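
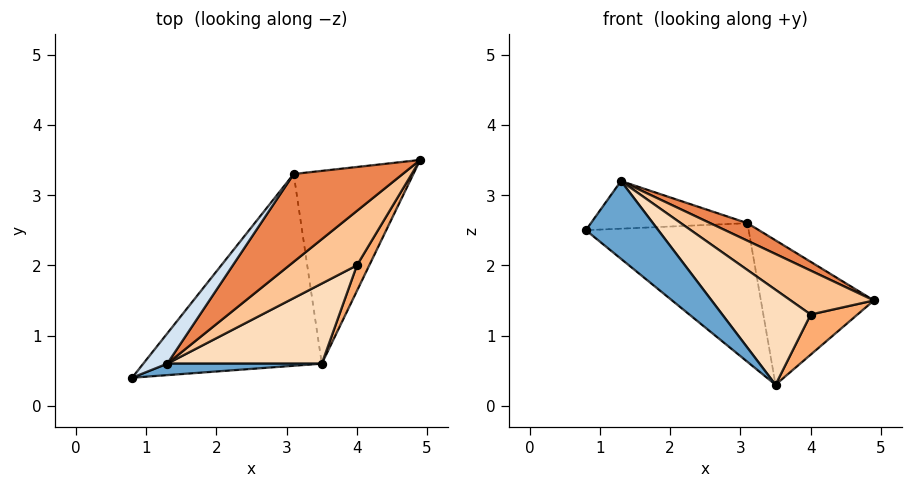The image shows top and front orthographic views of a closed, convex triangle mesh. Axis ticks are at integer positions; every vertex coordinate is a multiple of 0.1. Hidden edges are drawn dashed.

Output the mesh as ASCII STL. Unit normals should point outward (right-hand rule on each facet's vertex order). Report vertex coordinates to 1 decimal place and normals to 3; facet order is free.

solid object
 facet normal 0.188 -0.972 0.143
  outer loop
   vertex 1.3 0.6 3.2
   vertex 0.8 0.4 2.5
   vertex 3.5 0.6 0.3
  endloop
 endfacet
 facet normal -0.575 0.479 -0.663
  outer loop
   vertex 3.1 3.3 2.6
   vertex 3.5 0.6 0.3
   vertex 0.8 0.4 2.5
  endloop
 endfacet
 facet normal -0.486 0.524 -0.700
  outer loop
   vertex 3.1 3.3 2.6
   vertex 4.9 3.5 1.5
   vertex 3.5 0.6 0.3
  endloop
 endfacet
 facet normal -0.736 0.571 0.363
  outer loop
   vertex 3.1 3.3 2.6
   vertex 0.8 0.4 2.5
   vertex 1.3 0.6 3.2
  endloop
 endfacet
 facet normal 0.528 -0.167 0.833
  outer loop
   vertex 3.1 3.3 2.6
   vertex 1.3 0.6 3.2
   vertex 4.9 3.5 1.5
  endloop
 endfacet
 facet normal 0.789 -0.518 0.330
  outer loop
   vertex 4.0 2.0 1.3
   vertex 3.5 0.6 0.3
   vertex 4.9 3.5 1.5
  endloop
 endfacet
 facet normal 0.658 -0.473 0.586
  outer loop
   vertex 4.0 2.0 1.3
   vertex 4.9 3.5 1.5
   vertex 1.3 0.6 3.2
  endloop
 endfacet
 facet normal 0.648 -0.582 0.491
  outer loop
   vertex 4.0 2.0 1.3
   vertex 1.3 0.6 3.2
   vertex 3.5 0.6 0.3
  endloop
 endfacet
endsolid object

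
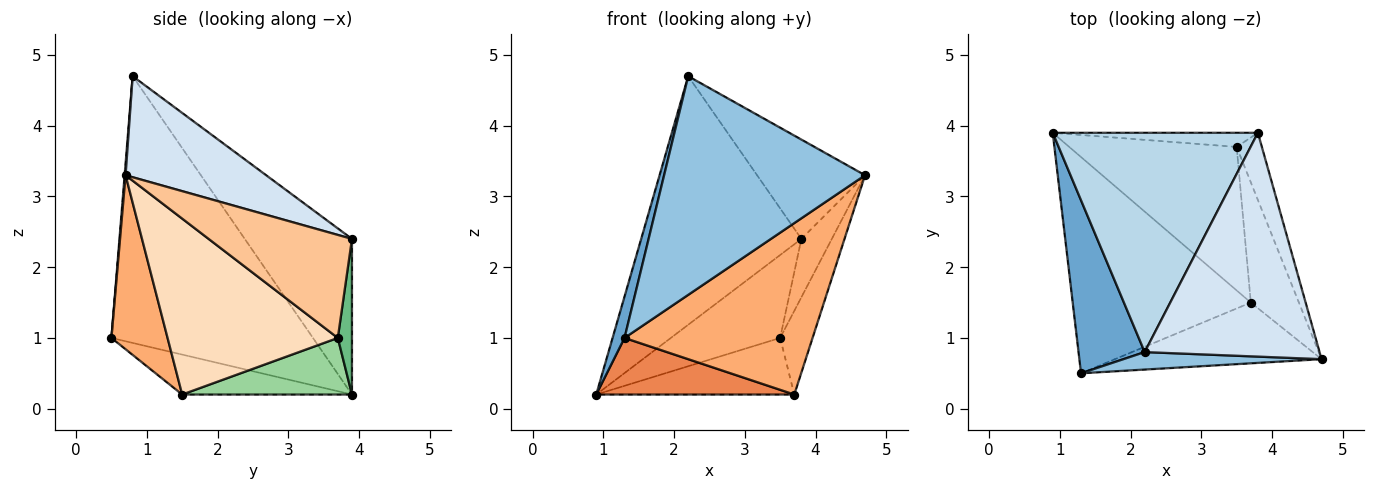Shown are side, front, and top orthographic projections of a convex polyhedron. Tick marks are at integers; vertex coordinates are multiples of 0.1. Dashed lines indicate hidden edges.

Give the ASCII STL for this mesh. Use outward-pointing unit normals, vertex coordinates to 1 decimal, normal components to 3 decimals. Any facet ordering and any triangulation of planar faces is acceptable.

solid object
 facet normal -0.969 -0.057 0.240
  outer loop
   vertex 2.2 0.8 4.7
   vertex 0.9 3.9 0.2
   vertex 1.3 0.5 1.0
  endloop
 endfacet
 facet normal 0.005 -0.997 0.080
  outer loop
   vertex 2.2 0.8 4.7
   vertex 1.3 0.5 1.0
   vertex 4.7 0.7 3.3
  endloop
 endfacet
 facet normal -0.449 0.670 0.591
  outer loop
   vertex 3.8 3.9 2.4
   vertex 0.9 3.9 0.2
   vertex 2.2 0.8 4.7
  endloop
 endfacet
 facet normal 0.467 0.359 0.808
  outer loop
   vertex 3.8 3.9 2.4
   vertex 2.2 0.8 4.7
   vertex 4.7 0.7 3.3
  endloop
 endfacet
 facet normal -0.212 -0.247 -0.945
  outer loop
   vertex 3.7 1.5 0.2
   vertex 1.3 0.5 1.0
   vertex 0.9 3.9 0.2
  endloop
 endfacet
 facet normal 0.271 -0.907 -0.322
  outer loop
   vertex 3.7 1.5 0.2
   vertex 4.7 0.7 3.3
   vertex 1.3 0.5 1.0
  endloop
 endfacet
 facet normal 0.951 0.202 -0.233
  outer loop
   vertex 3.5 3.7 1.0
   vertex 3.8 3.9 2.4
   vertex 4.7 0.7 3.3
  endloop
 endfacet
 facet normal 0.949 0.181 -0.259
  outer loop
   vertex 3.5 3.7 1.0
   vertex 4.7 0.7 3.3
   vertex 3.7 1.5 0.2
  endloop
 endfacet
 facet normal 0.127 0.978 -0.167
  outer loop
   vertex 3.5 3.7 1.0
   vertex 0.9 3.9 0.2
   vertex 3.8 3.9 2.4
  endloop
 endfacet
 facet normal 0.300 0.350 -0.887
  outer loop
   vertex 3.5 3.7 1.0
   vertex 3.7 1.5 0.2
   vertex 0.9 3.9 0.2
  endloop
 endfacet
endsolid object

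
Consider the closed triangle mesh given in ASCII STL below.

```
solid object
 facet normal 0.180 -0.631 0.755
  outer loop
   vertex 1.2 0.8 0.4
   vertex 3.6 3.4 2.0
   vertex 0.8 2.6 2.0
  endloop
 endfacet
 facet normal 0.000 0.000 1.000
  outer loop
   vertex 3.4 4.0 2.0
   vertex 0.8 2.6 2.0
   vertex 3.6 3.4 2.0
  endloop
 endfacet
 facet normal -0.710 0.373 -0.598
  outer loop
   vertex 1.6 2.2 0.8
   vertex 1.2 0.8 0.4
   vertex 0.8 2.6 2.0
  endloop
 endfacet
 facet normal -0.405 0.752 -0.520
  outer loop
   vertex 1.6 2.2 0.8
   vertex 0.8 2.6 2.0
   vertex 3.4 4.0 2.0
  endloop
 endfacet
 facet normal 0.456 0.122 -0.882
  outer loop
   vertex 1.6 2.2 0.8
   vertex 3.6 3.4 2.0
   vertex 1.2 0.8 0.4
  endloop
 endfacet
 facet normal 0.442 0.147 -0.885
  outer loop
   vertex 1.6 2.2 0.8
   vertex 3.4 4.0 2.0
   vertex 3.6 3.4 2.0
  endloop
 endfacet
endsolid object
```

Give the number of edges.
9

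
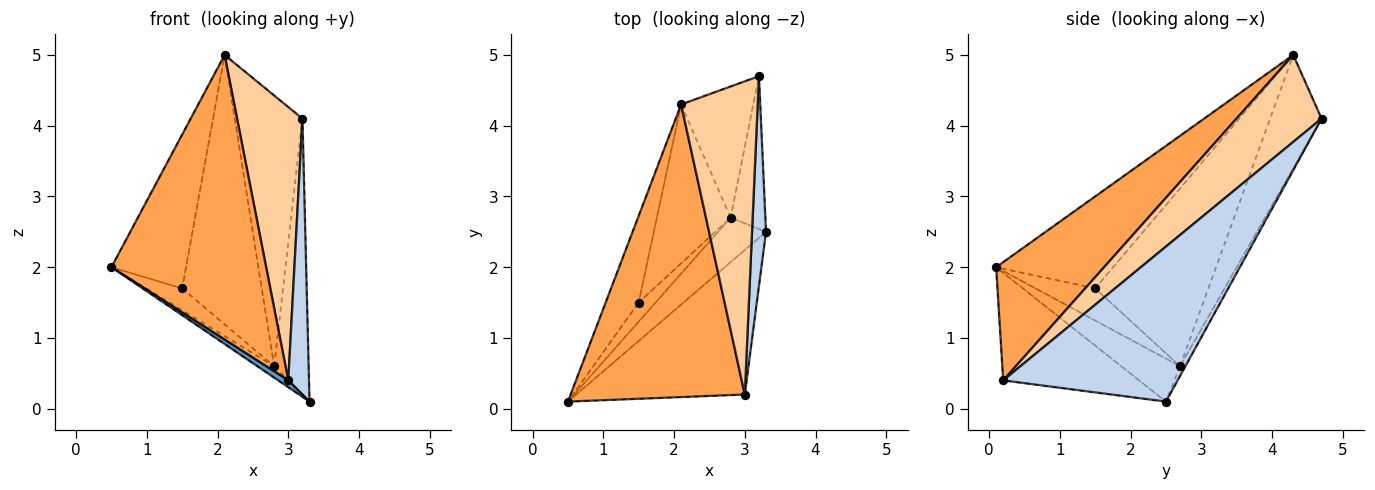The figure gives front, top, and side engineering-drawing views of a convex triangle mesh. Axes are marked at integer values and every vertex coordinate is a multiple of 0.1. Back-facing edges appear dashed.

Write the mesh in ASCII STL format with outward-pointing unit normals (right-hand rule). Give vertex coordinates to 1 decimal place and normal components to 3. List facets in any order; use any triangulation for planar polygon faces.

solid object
 facet normal -0.537 -0.040 -0.842
  outer loop
   vertex 3.0 0.2 0.4
   vertex 0.5 0.1 2.0
   vertex 3.3 2.5 0.1
  endloop
 endfacet
 facet normal 0.989 -0.117 0.089
  outer loop
   vertex 3.0 0.2 0.4
   vertex 3.3 2.5 0.1
   vertex 3.2 4.7 4.1
  endloop
 endfacet
 facet normal 0.438 -0.627 0.644
  outer loop
   vertex 3.0 0.2 0.4
   vertex 2.1 4.3 5.0
   vertex 0.5 0.1 2.0
  endloop
 endfacet
 facet normal 0.650 -0.500 0.573
  outer loop
   vertex 3.0 0.2 0.4
   vertex 3.2 4.7 4.1
   vertex 2.1 4.3 5.0
  endloop
 endfacet
 facet normal -0.656 0.187 -0.731
  outer loop
   vertex 2.8 2.7 0.6
   vertex 3.3 2.5 0.1
   vertex 0.5 0.1 2.0
  endloop
 endfacet
 facet normal -0.133 0.867 -0.480
  outer loop
   vertex 2.8 2.7 0.6
   vertex 3.2 4.7 4.1
   vertex 3.3 2.5 0.1
  endloop
 endfacet
 facet normal -0.565 0.743 -0.360
  outer loop
   vertex 2.8 2.7 0.6
   vertex 2.1 4.3 5.0
   vertex 3.2 4.7 4.1
  endloop
 endfacet
 facet normal -0.807 0.514 -0.290
  outer loop
   vertex 1.5 1.5 1.7
   vertex 0.5 0.1 2.0
   vertex 2.1 4.3 5.0
  endloop
 endfacet
 facet normal -0.781 0.470 -0.411
  outer loop
   vertex 1.5 1.5 1.7
   vertex 2.8 2.7 0.6
   vertex 0.5 0.1 2.0
  endloop
 endfacet
 facet normal -0.775 0.545 -0.321
  outer loop
   vertex 1.5 1.5 1.7
   vertex 2.1 4.3 5.0
   vertex 2.8 2.7 0.6
  endloop
 endfacet
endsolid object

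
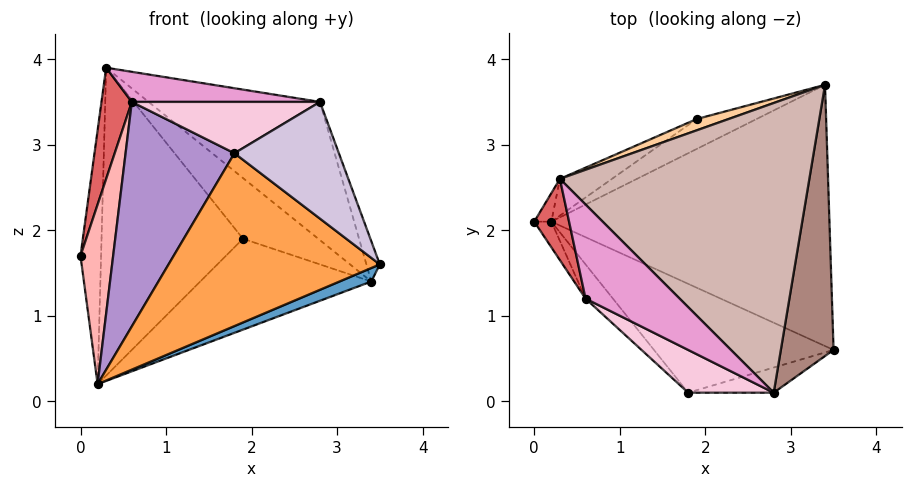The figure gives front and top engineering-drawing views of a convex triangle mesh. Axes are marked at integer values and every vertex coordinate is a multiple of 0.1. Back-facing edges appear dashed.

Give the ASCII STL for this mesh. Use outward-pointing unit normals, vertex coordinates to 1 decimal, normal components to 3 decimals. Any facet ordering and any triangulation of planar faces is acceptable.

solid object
 facet normal 0.372 -0.048 -0.927
  outer loop
   vertex 0.2 2.1 0.2
   vertex 3.4 3.7 1.4
   vertex 3.5 0.6 1.6
  endloop
 endfacet
 facet normal -0.642 0.762 -0.086
  outer loop
   vertex 0.2 2.1 0.2
   vertex 0.0 2.1 1.7
   vertex 0.3 2.6 3.9
  endloop
 endfacet
 facet normal -0.157 -0.836 -0.526
  outer loop
   vertex 1.8 0.1 2.9
   vertex 0.2 2.1 0.2
   vertex 3.5 0.6 1.6
  endloop
 endfacet
 facet normal -0.197 0.964 0.180
  outer loop
   vertex 1.9 3.3 1.9
   vertex 0.3 2.6 3.9
   vertex 3.4 3.7 1.4
  endloop
 endfacet
 facet normal -0.337 0.894 -0.295
  outer loop
   vertex 1.9 3.3 1.9
   vertex 3.4 3.7 1.4
   vertex 0.2 2.1 0.2
  endloop
 endfacet
 facet normal -0.503 0.858 -0.102
  outer loop
   vertex 1.9 3.3 1.9
   vertex 0.2 2.1 0.2
   vertex 0.3 2.6 3.9
  endloop
 endfacet
 facet normal -0.948 -0.257 0.188
  outer loop
   vertex 0.6 1.2 3.5
   vertex 0.3 2.6 3.9
   vertex 0.0 2.1 1.7
  endloop
 endfacet
 facet normal -0.728 -0.679 -0.097
  outer loop
   vertex 0.6 1.2 3.5
   vertex 0.0 2.1 1.7
   vertex 0.2 2.1 0.2
  endloop
 endfacet
 facet normal -0.700 -0.706 -0.108
  outer loop
   vertex 0.6 1.2 3.5
   vertex 0.2 2.1 0.2
   vertex 1.8 0.1 2.9
  endloop
 endfacet
 facet normal 0.125 -0.970 -0.209
  outer loop
   vertex 2.8 0.1 3.5
   vertex 1.8 0.1 2.9
   vertex 3.5 0.6 1.6
  endloop
 endfacet
 facet normal 0.932 0.053 0.358
  outer loop
   vertex 2.8 0.1 3.5
   vertex 3.5 0.6 1.6
   vertex 3.4 3.7 1.4
  endloop
 endfacet
 facet normal 0.498 0.373 0.782
  outer loop
   vertex 2.8 0.1 3.5
   vertex 3.4 3.7 1.4
   vertex 0.3 2.6 3.9
  endloop
 endfacet
 facet normal -0.151 -0.301 0.942
  outer loop
   vertex 2.8 0.1 3.5
   vertex 0.3 2.6 3.9
   vertex 0.6 1.2 3.5
  endloop
 endfacet
 facet normal -0.359 -0.717 0.598
  outer loop
   vertex 2.8 0.1 3.5
   vertex 0.6 1.2 3.5
   vertex 1.8 0.1 2.9
  endloop
 endfacet
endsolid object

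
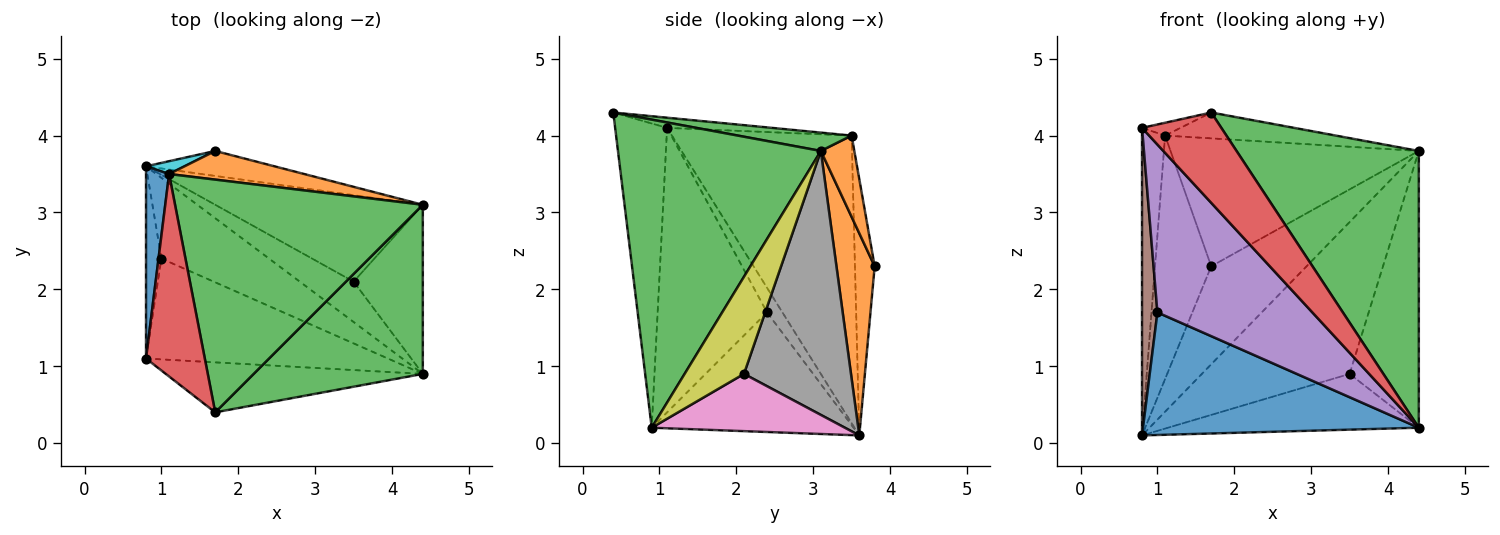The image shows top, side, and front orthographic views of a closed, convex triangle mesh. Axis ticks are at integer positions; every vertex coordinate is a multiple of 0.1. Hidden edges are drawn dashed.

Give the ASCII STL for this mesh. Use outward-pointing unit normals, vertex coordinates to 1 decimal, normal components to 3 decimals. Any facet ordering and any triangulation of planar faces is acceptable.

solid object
 facet normal -0.521 -0.713 -0.469
  outer loop
   vertex 1.0 2.4 1.7
   vertex 0.8 3.6 0.1
   vertex 4.4 0.9 0.2
  endloop
 endfacet
 facet normal 0.362 0.903 -0.230
  outer loop
   vertex 4.4 3.1 3.8
   vertex 0.8 3.6 0.1
   vertex 1.7 3.8 2.3
  endloop
 endfacet
 facet normal 0.689 -0.619 0.378
  outer loop
   vertex 4.4 3.1 3.8
   vertex 1.7 0.4 4.3
   vertex 4.4 0.9 0.2
  endloop
 endfacet
 facet normal -0.497 -0.759 -0.420
  outer loop
   vertex 0.8 1.1 4.1
   vertex 4.4 0.9 0.2
   vertex 1.7 0.4 4.3
  endloop
 endfacet
 facet normal -0.518 -0.733 -0.440
  outer loop
   vertex 0.8 1.1 4.1
   vertex 1.0 2.4 1.7
   vertex 4.4 0.9 0.2
  endloop
 endfacet
 facet normal -0.647 -0.647 -0.404
  outer loop
   vertex 0.8 1.1 4.1
   vertex 0.8 3.6 0.1
   vertex 1.0 2.4 1.7
  endloop
 endfacet
 facet normal 0.529 0.687 -0.498
  outer loop
   vertex 3.5 2.1 0.9
   vertex 4.4 0.9 0.2
   vertex 0.8 3.6 0.1
  endloop
 endfacet
 facet normal 0.533 0.735 -0.419
  outer loop
   vertex 3.5 2.1 0.9
   vertex 0.8 3.6 0.1
   vertex 4.4 3.1 3.8
  endloop
 endfacet
 facet normal 0.591 0.688 -0.421
  outer loop
   vertex 3.5 2.1 0.9
   vertex 4.4 3.1 3.8
   vertex 4.4 0.9 0.2
  endloop
 endfacet
 facet normal -0.331 0.942 0.050
  outer loop
   vertex 1.1 3.5 4.0
   vertex 1.7 3.8 2.3
   vertex 0.8 3.6 0.1
  endloop
 endfacet
 facet normal -0.989 0.127 0.079
  outer loop
   vertex 1.1 3.5 4.0
   vertex 0.8 3.6 0.1
   vertex 0.8 1.1 4.1
  endloop
 endfacet
 facet normal 0.130 0.967 0.217
  outer loop
   vertex 1.1 3.5 4.0
   vertex 4.4 3.1 3.8
   vertex 1.7 3.8 2.3
  endloop
 endfacet
 facet normal 0.073 0.110 0.991
  outer loop
   vertex 1.1 3.5 4.0
   vertex 1.7 0.4 4.3
   vertex 4.4 3.1 3.8
  endloop
 endfacet
 facet normal -0.170 0.062 0.983
  outer loop
   vertex 1.1 3.5 4.0
   vertex 0.8 1.1 4.1
   vertex 1.7 0.4 4.3
  endloop
 endfacet
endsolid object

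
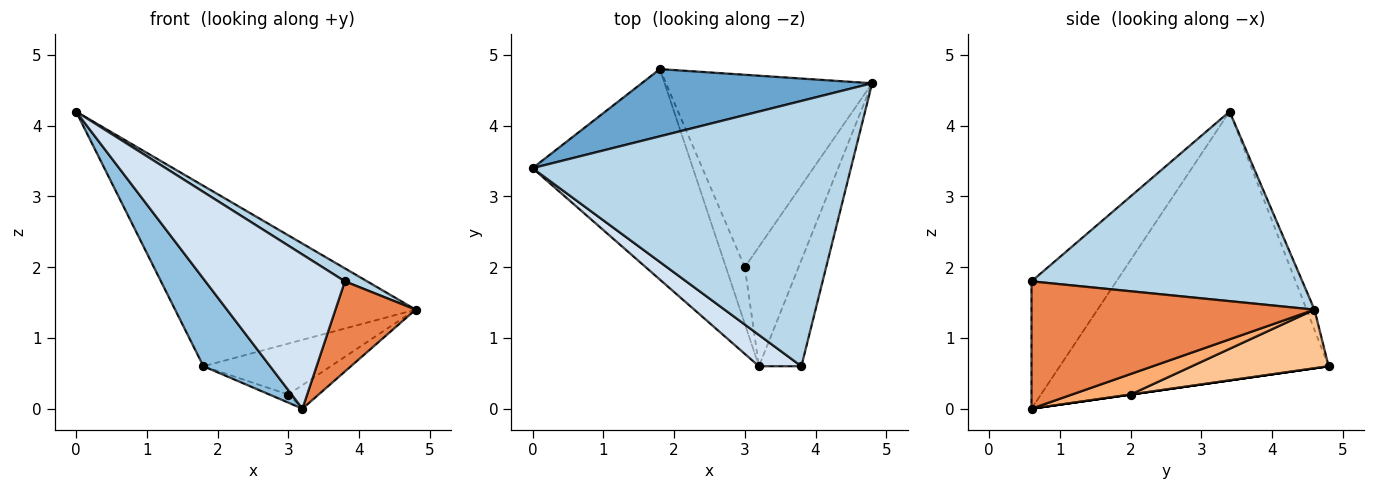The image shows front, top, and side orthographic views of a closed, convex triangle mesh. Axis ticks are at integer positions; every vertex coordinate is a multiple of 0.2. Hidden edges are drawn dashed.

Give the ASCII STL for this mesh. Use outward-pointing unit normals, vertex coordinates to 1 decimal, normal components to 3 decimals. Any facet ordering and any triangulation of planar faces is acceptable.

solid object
 facet normal -0.031 0.937 0.349
  outer loop
   vertex 1.8 4.8 0.6
   vertex 0.0 3.4 4.2
   vertex 4.8 4.6 1.4
  endloop
 endfacet
 facet normal -0.840 -0.208 -0.501
  outer loop
   vertex 1.8 4.8 0.6
   vertex 3.2 0.6 0.0
   vertex 0.0 3.4 4.2
  endloop
 endfacet
 facet normal 0.511 -0.042 0.858
  outer loop
   vertex 3.8 0.6 1.8
   vertex 4.8 4.6 1.4
   vertex 0.0 3.4 4.2
  endloop
 endfacet
 facet normal -0.512 -0.842 0.171
  outer loop
   vertex 3.8 0.6 1.8
   vertex 0.0 3.4 4.2
   vertex 3.2 0.6 0.0
  endloop
 endfacet
 facet normal 0.916 -0.260 -0.305
  outer loop
   vertex 3.8 0.6 1.8
   vertex 3.2 0.6 0.0
   vertex 4.8 4.6 1.4
  endloop
 endfacet
 facet normal 0.351 0.181 -0.919
  outer loop
   vertex 3.0 2.0 0.2
   vertex 4.8 4.6 1.4
   vertex 3.2 0.6 0.0
  endloop
 endfacet
 facet normal 0.265 0.247 -0.932
  outer loop
   vertex 3.0 2.0 0.2
   vertex 1.8 4.8 0.6
   vertex 4.8 4.6 1.4
  endloop
 endfacet
 facet normal 0.000 0.141 -0.990
  outer loop
   vertex 3.0 2.0 0.2
   vertex 3.2 0.6 0.0
   vertex 1.8 4.8 0.6
  endloop
 endfacet
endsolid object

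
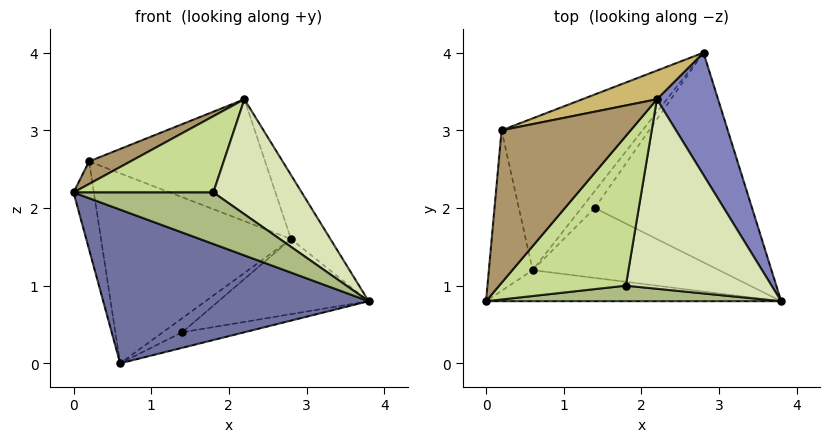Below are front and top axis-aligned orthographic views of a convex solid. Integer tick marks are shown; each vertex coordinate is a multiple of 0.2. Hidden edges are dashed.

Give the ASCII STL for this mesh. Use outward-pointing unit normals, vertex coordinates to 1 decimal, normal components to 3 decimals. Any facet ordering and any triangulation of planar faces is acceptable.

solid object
 facet normal -0.073 -0.978 -0.198
  outer loop
   vertex 0.6 1.2 0.0
   vertex 3.8 0.8 0.8
   vertex 0.0 0.8 2.2
  endloop
 endfacet
 facet normal 0.910 0.192 0.367
  outer loop
   vertex 2.2 3.4 3.4
   vertex 3.8 0.8 0.8
   vertex 2.8 4.0 1.6
  endloop
 endfacet
 facet normal 0.309 0.321 -0.895
  outer loop
   vertex 1.4 2.0 0.4
   vertex 2.8 4.0 1.6
   vertex 3.8 0.8 0.8
  endloop
 endfacet
 facet normal 0.262 0.209 -0.942
  outer loop
   vertex 1.4 2.0 0.4
   vertex 3.8 0.8 0.8
   vertex 0.6 1.2 0.0
  endloop
 endfacet
 facet normal -0.248 0.620 -0.744
  outer loop
   vertex 1.4 2.0 0.4
   vertex 0.6 1.2 0.0
   vertex 2.8 4.0 1.6
  endloop
 endfacet
 facet normal 0.106 -0.952 0.287
  outer loop
   vertex 1.8 1.0 2.2
   vertex 0.0 0.8 2.2
   vertex 3.8 0.8 0.8
  endloop
 endfacet
 facet normal 0.050 -0.453 0.890
  outer loop
   vertex 1.8 1.0 2.2
   vertex 2.2 3.4 3.4
   vertex 0.0 0.8 2.2
  endloop
 endfacet
 facet normal 0.480 -0.455 0.750
  outer loop
   vertex 1.8 1.0 2.2
   vertex 3.8 0.8 0.8
   vertex 2.2 3.4 3.4
  endloop
 endfacet
 facet normal -0.344 -0.138 0.929
  outer loop
   vertex 0.2 3.0 2.6
   vertex 0.0 0.8 2.2
   vertex 2.2 3.4 3.4
  endloop
 endfacet
 facet normal -0.275 0.936 0.220
  outer loop
   vertex 0.2 3.0 2.6
   vertex 2.2 3.4 3.4
   vertex 2.8 4.0 1.6
  endloop
 endfacet
 facet normal -0.962 0.131 -0.239
  outer loop
   vertex 0.2 3.0 2.6
   vertex 0.6 1.2 0.0
   vertex 0.0 0.8 2.2
  endloop
 endfacet
 facet normal -0.476 0.687 -0.549
  outer loop
   vertex 0.2 3.0 2.6
   vertex 2.8 4.0 1.6
   vertex 0.6 1.2 0.0
  endloop
 endfacet
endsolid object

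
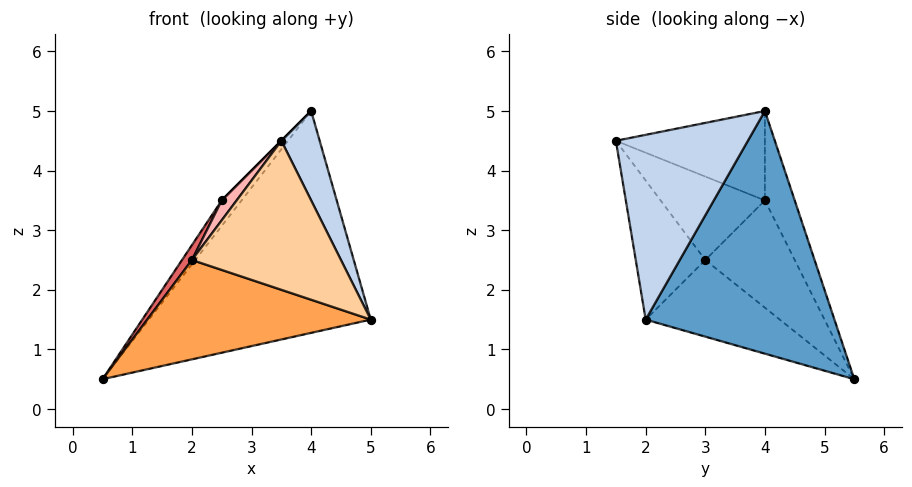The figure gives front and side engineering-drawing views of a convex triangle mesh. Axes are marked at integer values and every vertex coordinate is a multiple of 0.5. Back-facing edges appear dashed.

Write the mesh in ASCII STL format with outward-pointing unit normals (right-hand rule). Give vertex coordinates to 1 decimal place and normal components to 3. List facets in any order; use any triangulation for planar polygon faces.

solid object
 facet normal 0.629 0.739 -0.243
  outer loop
   vertex 4.0 4.0 5.0
   vertex 5.0 2.0 1.5
   vertex 0.5 5.5 0.5
  endloop
 endfacet
 facet normal 0.881 -0.256 0.398
  outer loop
   vertex 4.0 4.0 5.0
   vertex 3.5 1.5 4.5
   vertex 5.0 2.0 1.5
  endloop
 endfacet
 facet normal -0.424 -0.707 -0.566
  outer loop
   vertex 2.0 3.0 2.5
   vertex 0.5 5.5 0.5
   vertex 5.0 2.0 1.5
  endloop
 endfacet
 facet normal -0.398 -0.852 -0.341
  outer loop
   vertex 2.0 3.0 2.5
   vertex 5.0 2.0 1.5
   vertex 3.5 1.5 4.5
  endloop
 endfacet
 facet normal -0.640 0.426 0.640
  outer loop
   vertex 2.5 4.0 3.5
   vertex 4.0 4.0 5.0
   vertex 0.5 5.5 0.5
  endloop
 endfacet
 facet normal -0.707 0.000 0.707
  outer loop
   vertex 2.5 4.0 3.5
   vertex 3.5 1.5 4.5
   vertex 4.0 4.0 5.0
  endloop
 endfacet
 facet normal -0.849 -0.094 0.519
  outer loop
   vertex 2.5 4.0 3.5
   vertex 0.5 5.5 0.5
   vertex 2.0 3.0 2.5
  endloop
 endfacet
 facet normal -0.835 -0.119 0.537
  outer loop
   vertex 2.5 4.0 3.5
   vertex 2.0 3.0 2.5
   vertex 3.5 1.5 4.5
  endloop
 endfacet
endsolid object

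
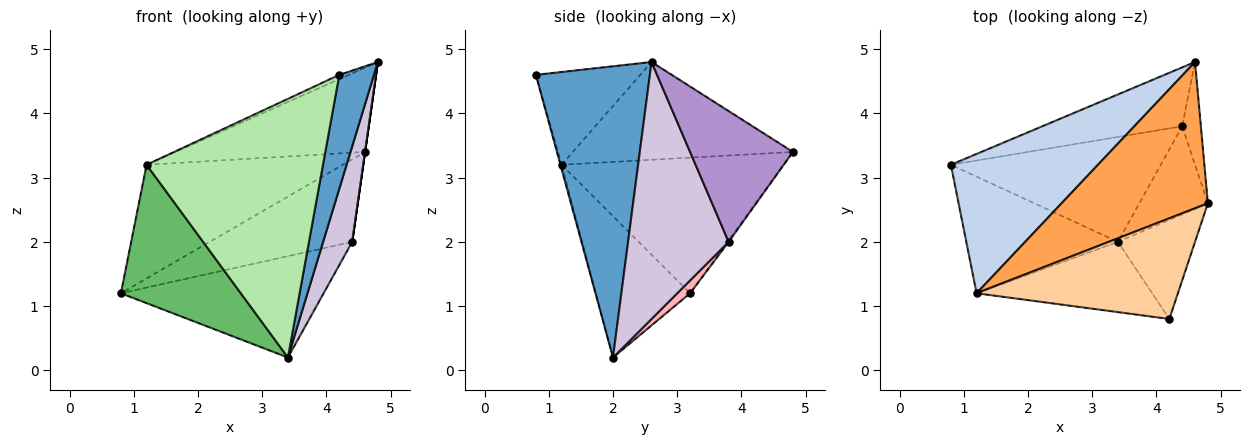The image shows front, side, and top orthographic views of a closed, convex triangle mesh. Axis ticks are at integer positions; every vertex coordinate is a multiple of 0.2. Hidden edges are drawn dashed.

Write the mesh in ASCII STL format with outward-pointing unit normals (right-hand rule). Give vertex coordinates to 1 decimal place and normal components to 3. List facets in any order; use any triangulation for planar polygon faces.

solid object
 facet normal 0.928 -0.282 -0.246
  outer loop
   vertex 4.2 0.8 4.6
   vertex 3.4 2.0 0.2
   vertex 4.8 2.6 4.8
  endloop
 endfacet
 facet normal -0.581 0.514 0.630
  outer loop
   vertex 1.2 1.2 3.2
   vertex 4.6 4.8 3.4
   vertex 0.8 3.2 1.2
  endloop
 endfacet
 facet normal -0.501 0.432 0.750
  outer loop
   vertex 1.2 1.2 3.2
   vertex 4.8 2.6 4.8
   vertex 4.6 4.8 3.4
  endloop
 endfacet
 facet normal -0.418 0.039 0.907
  outer loop
   vertex 1.2 1.2 3.2
   vertex 4.2 0.8 4.6
   vertex 4.8 2.6 4.8
  endloop
 endfacet
 facet normal -0.515 -0.655 -0.552
  outer loop
   vertex 1.2 1.2 3.2
   vertex 0.8 3.2 1.2
   vertex 3.4 2.0 0.2
  endloop
 endfacet
 facet normal -0.006 -0.965 -0.262
  outer loop
   vertex 1.2 1.2 3.2
   vertex 3.4 2.0 0.2
   vertex 4.2 0.8 4.6
  endloop
 endfacet
 facet normal -0.007 0.814 -0.581
  outer loop
   vertex 4.4 3.8 2.0
   vertex 0.8 3.2 1.2
   vertex 4.6 4.8 3.4
  endloop
 endfacet
 facet normal 0.044 0.694 -0.719
  outer loop
   vertex 4.4 3.8 2.0
   vertex 3.4 2.0 0.2
   vertex 0.8 3.2 1.2
  endloop
 endfacet
 facet normal 0.990 0.000 -0.141
  outer loop
   vertex 4.4 3.8 2.0
   vertex 4.6 4.8 3.4
   vertex 4.8 2.6 4.8
  endloop
 endfacet
 facet normal 0.931 -0.269 -0.248
  outer loop
   vertex 4.4 3.8 2.0
   vertex 4.8 2.6 4.8
   vertex 3.4 2.0 0.2
  endloop
 endfacet
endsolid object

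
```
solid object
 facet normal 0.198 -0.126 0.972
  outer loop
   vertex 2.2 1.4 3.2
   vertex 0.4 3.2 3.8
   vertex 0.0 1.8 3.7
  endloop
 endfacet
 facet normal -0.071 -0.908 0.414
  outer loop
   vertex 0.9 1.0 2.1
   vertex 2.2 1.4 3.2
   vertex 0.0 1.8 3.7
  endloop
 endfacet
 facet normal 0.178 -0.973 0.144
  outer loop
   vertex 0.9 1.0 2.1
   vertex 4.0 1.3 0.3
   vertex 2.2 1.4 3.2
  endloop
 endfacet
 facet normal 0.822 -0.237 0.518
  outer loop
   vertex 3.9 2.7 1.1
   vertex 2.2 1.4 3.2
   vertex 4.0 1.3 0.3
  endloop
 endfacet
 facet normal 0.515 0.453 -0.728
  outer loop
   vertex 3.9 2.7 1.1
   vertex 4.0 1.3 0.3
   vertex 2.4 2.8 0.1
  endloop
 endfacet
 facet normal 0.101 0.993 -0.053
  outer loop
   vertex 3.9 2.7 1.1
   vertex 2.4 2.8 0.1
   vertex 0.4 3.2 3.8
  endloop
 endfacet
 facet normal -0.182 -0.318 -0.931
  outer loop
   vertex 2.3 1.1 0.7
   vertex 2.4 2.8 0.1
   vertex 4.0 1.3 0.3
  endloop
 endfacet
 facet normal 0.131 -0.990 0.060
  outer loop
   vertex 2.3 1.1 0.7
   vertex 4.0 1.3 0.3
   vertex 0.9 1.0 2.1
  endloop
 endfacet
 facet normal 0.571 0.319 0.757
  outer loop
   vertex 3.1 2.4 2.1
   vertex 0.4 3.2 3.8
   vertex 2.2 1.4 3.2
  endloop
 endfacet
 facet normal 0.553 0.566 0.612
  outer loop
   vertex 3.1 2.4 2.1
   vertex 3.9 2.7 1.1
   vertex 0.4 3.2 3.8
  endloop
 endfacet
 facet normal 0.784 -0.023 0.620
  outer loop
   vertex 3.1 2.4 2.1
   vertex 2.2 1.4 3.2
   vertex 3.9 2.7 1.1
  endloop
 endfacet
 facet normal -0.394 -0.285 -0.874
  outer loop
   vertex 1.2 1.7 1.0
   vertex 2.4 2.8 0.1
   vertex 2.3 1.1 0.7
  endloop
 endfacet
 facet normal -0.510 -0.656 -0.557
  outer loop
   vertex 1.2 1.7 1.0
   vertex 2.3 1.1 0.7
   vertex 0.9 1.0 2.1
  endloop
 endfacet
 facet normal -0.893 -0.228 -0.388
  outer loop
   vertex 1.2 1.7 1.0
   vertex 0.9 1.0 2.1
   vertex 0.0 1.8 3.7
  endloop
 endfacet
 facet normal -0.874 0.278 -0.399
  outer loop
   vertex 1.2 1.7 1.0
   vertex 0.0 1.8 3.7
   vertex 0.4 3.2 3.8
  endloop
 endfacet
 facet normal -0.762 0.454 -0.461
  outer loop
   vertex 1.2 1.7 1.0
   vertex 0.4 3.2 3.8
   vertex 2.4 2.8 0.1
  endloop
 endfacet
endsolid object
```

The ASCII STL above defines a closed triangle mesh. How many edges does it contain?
24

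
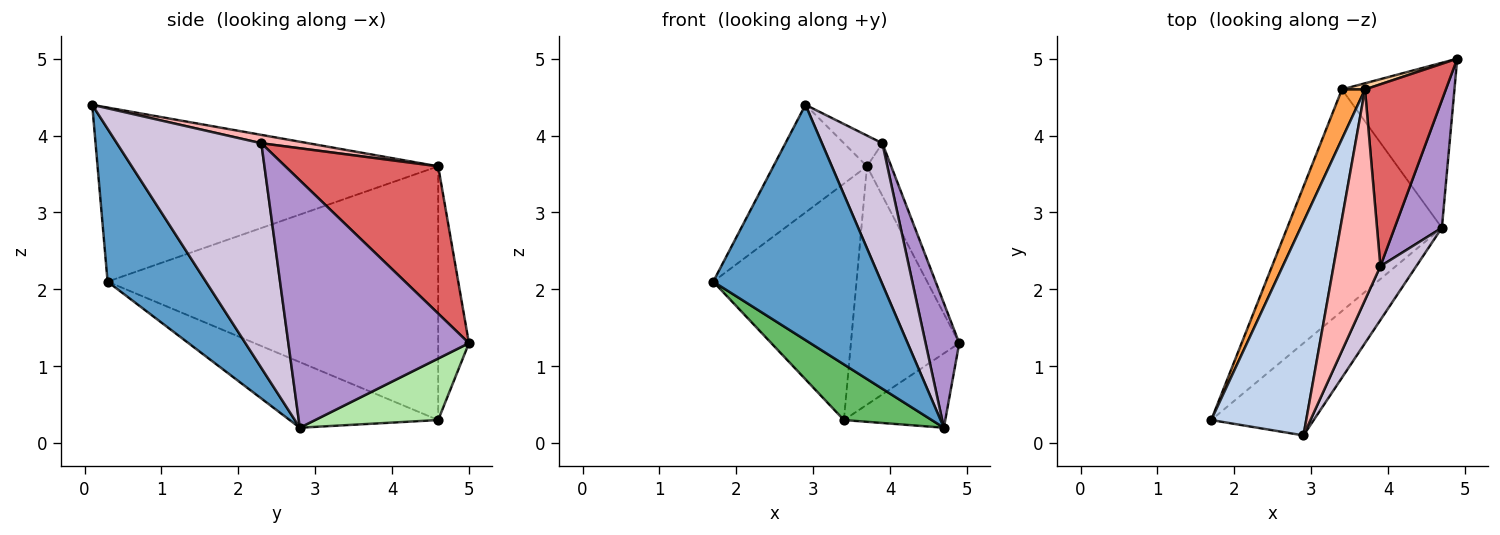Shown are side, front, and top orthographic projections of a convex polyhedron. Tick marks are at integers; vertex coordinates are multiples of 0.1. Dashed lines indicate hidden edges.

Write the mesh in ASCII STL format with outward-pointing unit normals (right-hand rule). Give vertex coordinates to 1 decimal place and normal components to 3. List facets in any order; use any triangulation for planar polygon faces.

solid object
 facet normal 0.478 -0.818 -0.321
  outer loop
   vertex 4.7 2.8 0.2
   vertex 2.9 0.1 4.4
   vertex 1.7 0.3 2.1
  endloop
 endfacet
 facet normal -0.853 0.234 0.466
  outer loop
   vertex 3.7 4.6 3.6
   vertex 1.7 0.3 2.1
   vertex 2.9 0.1 4.4
  endloop
 endfacet
 facet normal -0.914 0.396 0.083
  outer loop
   vertex 3.4 4.6 0.3
   vertex 1.7 0.3 2.1
   vertex 3.7 4.6 3.6
  endloop
 endfacet
 facet normal -0.273 0.962 0.025
  outer loop
   vertex 3.4 4.6 0.3
   vertex 3.7 4.6 3.6
   vertex 4.9 5.0 1.3
  endloop
 endfacet
 facet normal -0.381 -0.225 -0.897
  outer loop
   vertex 3.4 4.6 0.3
   vertex 4.7 2.8 0.2
   vertex 1.7 0.3 2.1
  endloop
 endfacet
 facet normal 0.446 0.367 -0.816
  outer loop
   vertex 3.4 4.6 0.3
   vertex 4.9 5.0 1.3
   vertex 4.7 2.8 0.2
  endloop
 endfacet
 facet normal 0.868 0.138 0.477
  outer loop
   vertex 3.9 2.3 3.9
   vertex 4.9 5.0 1.3
   vertex 3.7 4.6 3.6
  endloop
 endfacet
 facet normal 0.174 0.142 0.974
  outer loop
   vertex 3.9 2.3 3.9
   vertex 3.7 4.6 3.6
   vertex 2.9 0.1 4.4
  endloop
 endfacet
 facet normal 0.966 -0.180 0.185
  outer loop
   vertex 3.9 2.3 3.9
   vertex 4.7 2.8 0.2
   vertex 4.9 5.0 1.3
  endloop
 endfacet
 facet normal 0.913 -0.382 0.146
  outer loop
   vertex 3.9 2.3 3.9
   vertex 2.9 0.1 4.4
   vertex 4.7 2.8 0.2
  endloop
 endfacet
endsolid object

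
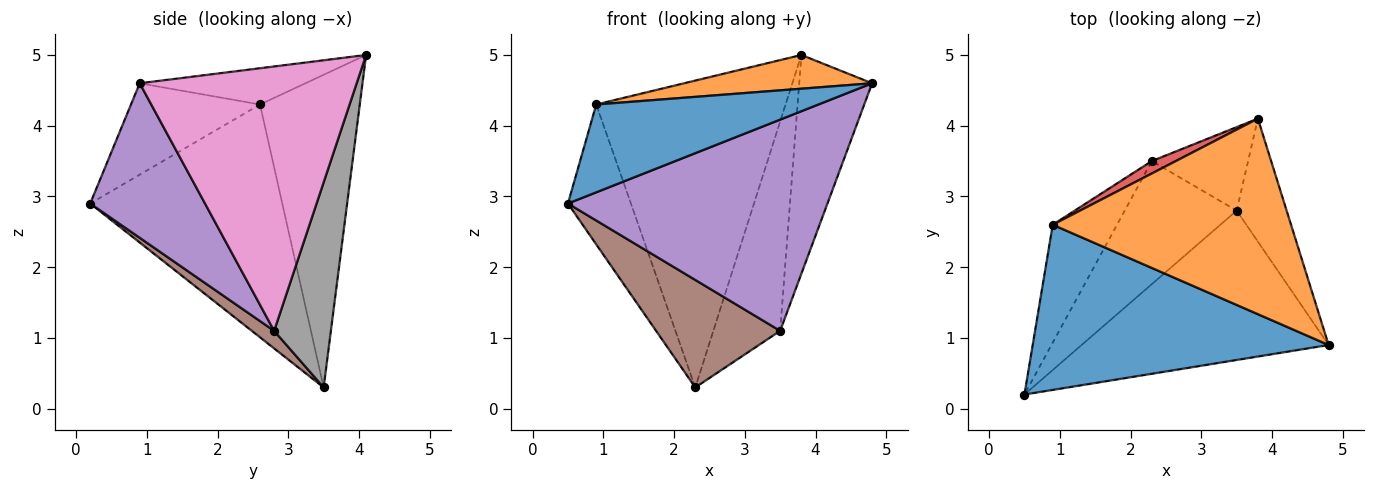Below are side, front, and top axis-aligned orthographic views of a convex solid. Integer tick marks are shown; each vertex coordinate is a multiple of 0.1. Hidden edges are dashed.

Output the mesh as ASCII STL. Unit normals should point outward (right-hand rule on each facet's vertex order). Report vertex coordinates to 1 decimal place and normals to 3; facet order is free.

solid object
 facet normal -0.263 -0.453 0.852
  outer loop
   vertex 0.9 2.6 4.3
   vertex 0.5 0.2 2.9
   vertex 4.8 0.9 4.6
  endloop
 endfacet
 facet normal -0.148 -0.168 0.975
  outer loop
   vertex 0.9 2.6 4.3
   vertex 4.8 0.9 4.6
   vertex 3.8 4.1 5.0
  endloop
 endfacet
 facet normal -0.919 0.301 -0.254
  outer loop
   vertex 0.9 2.6 4.3
   vertex 2.3 3.5 0.3
   vertex 0.5 0.2 2.9
  endloop
 endfacet
 facet normal -0.466 0.884 0.036
  outer loop
   vertex 0.9 2.6 4.3
   vertex 3.8 4.1 5.0
   vertex 2.3 3.5 0.3
  endloop
 endfacet
 facet normal 0.340 -0.768 -0.543
  outer loop
   vertex 3.5 2.8 1.1
   vertex 4.8 0.9 4.6
   vertex 0.5 0.2 2.9
  endloop
 endfacet
 facet normal 0.117 -0.653 -0.748
  outer loop
   vertex 3.5 2.8 1.1
   vertex 0.5 0.2 2.9
   vertex 2.3 3.5 0.3
  endloop
 endfacet
 facet normal 0.933 0.314 -0.176
  outer loop
   vertex 3.5 2.8 1.1
   vertex 3.8 4.1 5.0
   vertex 4.8 0.9 4.6
  endloop
 endfacet
 facet normal 0.619 0.729 -0.291
  outer loop
   vertex 3.5 2.8 1.1
   vertex 2.3 3.5 0.3
   vertex 3.8 4.1 5.0
  endloop
 endfacet
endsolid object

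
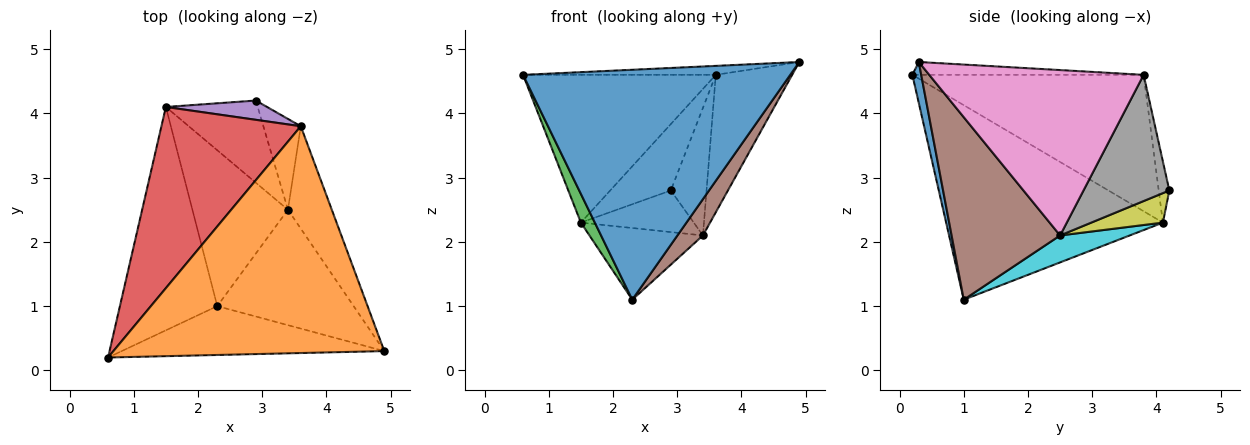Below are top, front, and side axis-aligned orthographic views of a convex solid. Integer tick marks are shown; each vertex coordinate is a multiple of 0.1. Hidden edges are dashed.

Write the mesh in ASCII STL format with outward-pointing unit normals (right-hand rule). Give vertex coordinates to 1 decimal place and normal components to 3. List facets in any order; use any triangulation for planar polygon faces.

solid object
 facet normal 0.032 -0.978 -0.208
  outer loop
   vertex 2.3 1.0 1.1
   vertex 4.9 0.3 4.8
   vertex 0.6 0.2 4.6
  endloop
 endfacet
 facet normal -0.047 0.039 0.998
  outer loop
   vertex 3.6 3.8 4.6
   vertex 0.6 0.2 4.6
   vertex 4.9 0.3 4.8
  endloop
 endfacet
 facet normal -0.893 -0.057 -0.447
  outer loop
   vertex 1.5 4.1 2.3
   vertex 2.3 1.0 1.1
   vertex 0.6 0.2 4.6
  endloop
 endfacet
 facet normal -0.604 0.504 0.617
  outer loop
   vertex 1.5 4.1 2.3
   vertex 0.6 0.2 4.6
   vertex 3.6 3.8 4.6
  endloop
 endfacet
 facet normal -0.166 0.947 0.275
  outer loop
   vertex 1.5 4.1 2.3
   vertex 3.6 3.8 4.6
   vertex 2.9 4.2 2.8
  endloop
 endfacet
 facet normal 0.787 -0.185 -0.588
  outer loop
   vertex 3.4 2.5 2.1
   vertex 4.9 0.3 4.8
   vertex 2.3 1.0 1.1
  endloop
 endfacet
 facet normal 0.914 0.326 -0.242
  outer loop
   vertex 3.4 2.5 2.1
   vertex 3.6 3.8 4.6
   vertex 4.9 0.3 4.8
  endloop
 endfacet
 facet normal 0.890 0.371 -0.264
  outer loop
   vertex 3.4 2.5 2.1
   vertex 2.9 4.2 2.8
   vertex 3.6 3.8 4.6
  endloop
 endfacet
 facet normal 0.275 0.434 -0.858
  outer loop
   vertex 3.4 2.5 2.1
   vertex 1.5 4.1 2.3
   vertex 2.9 4.2 2.8
  endloop
 endfacet
 facet normal 0.248 0.405 -0.880
  outer loop
   vertex 3.4 2.5 2.1
   vertex 2.3 1.0 1.1
   vertex 1.5 4.1 2.3
  endloop
 endfacet
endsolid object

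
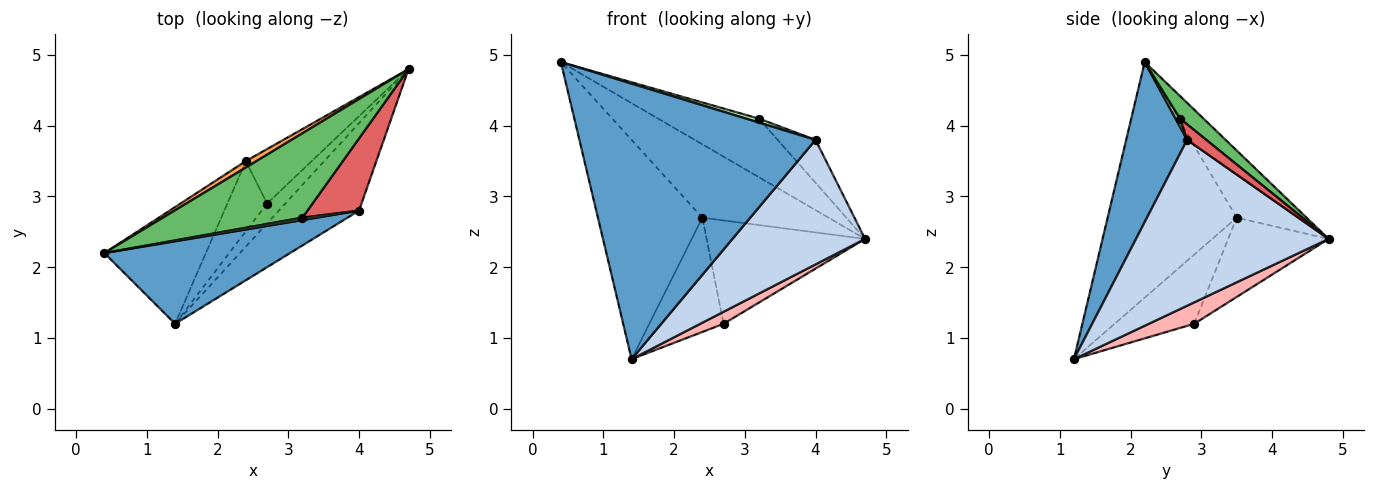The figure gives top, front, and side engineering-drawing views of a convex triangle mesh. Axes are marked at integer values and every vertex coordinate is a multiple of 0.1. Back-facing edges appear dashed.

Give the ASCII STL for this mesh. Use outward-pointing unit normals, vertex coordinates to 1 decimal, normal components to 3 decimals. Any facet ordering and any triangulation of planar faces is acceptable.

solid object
 facet normal 0.240 -0.930 0.279
  outer loop
   vertex 4.0 2.8 3.8
   vertex 0.4 2.2 4.9
   vertex 1.4 1.2 0.7
  endloop
 endfacet
 facet normal 0.765 -0.527 -0.370
  outer loop
   vertex 4.0 2.8 3.8
   vertex 1.4 1.2 0.7
   vertex 4.7 4.8 2.4
  endloop
 endfacet
 facet normal -0.483 0.872 0.076
  outer loop
   vertex 2.4 3.5 2.7
   vertex 0.4 2.2 4.9
   vertex 4.7 4.8 2.4
  endloop
 endfacet
 facet normal -0.737 0.597 -0.318
  outer loop
   vertex 2.4 3.5 2.7
   vertex 1.4 1.2 0.7
   vertex 0.4 2.2 4.9
  endloop
 endfacet
 facet normal 0.132 0.565 0.814
  outer loop
   vertex 3.2 2.7 4.1
   vertex 4.7 4.8 2.4
   vertex 0.4 2.2 4.9
  endloop
 endfacet
 facet normal 0.287 -0.821 0.493
  outer loop
   vertex 3.2 2.7 4.1
   vertex 0.4 2.2 4.9
   vertex 4.0 2.8 3.8
  endloop
 endfacet
 facet normal 0.250 0.495 0.832
  outer loop
   vertex 3.2 2.7 4.1
   vertex 4.0 2.8 3.8
   vertex 4.7 4.8 2.4
  endloop
 endfacet
 facet normal 0.709 -0.364 -0.605
  outer loop
   vertex 2.7 2.9 1.2
   vertex 4.7 4.8 2.4
   vertex 1.4 1.2 0.7
  endloop
 endfacet
 facet normal -0.489 0.772 -0.407
  outer loop
   vertex 2.7 2.9 1.2
   vertex 2.4 3.5 2.7
   vertex 4.7 4.8 2.4
  endloop
 endfacet
 facet normal -0.674 0.629 -0.387
  outer loop
   vertex 2.7 2.9 1.2
   vertex 1.4 1.2 0.7
   vertex 2.4 3.5 2.7
  endloop
 endfacet
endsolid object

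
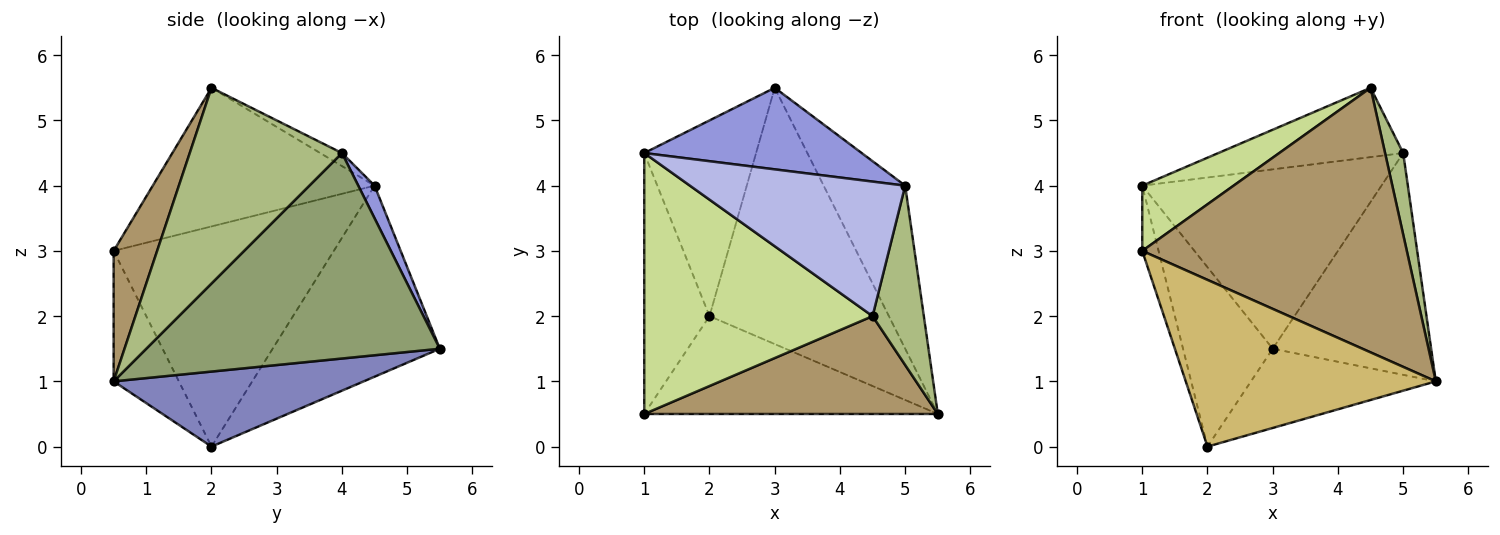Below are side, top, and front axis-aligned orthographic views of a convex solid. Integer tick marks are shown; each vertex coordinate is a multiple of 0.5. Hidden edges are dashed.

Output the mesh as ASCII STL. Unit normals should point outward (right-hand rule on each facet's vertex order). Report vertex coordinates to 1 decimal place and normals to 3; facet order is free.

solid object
 facet normal -0.783 0.420 -0.458
  outer loop
   vertex 2.0 2.0 0.0
   vertex 1.0 4.5 4.0
   vertex 3.0 5.5 1.5
  endloop
 endfacet
 facet normal 0.371 0.274 -0.887
  outer loop
   vertex 2.0 2.0 0.0
   vertex 3.0 5.5 1.5
   vertex 5.5 0.5 1.0
  endloop
 endfacet
 facet normal 0.062 0.909 0.413
  outer loop
   vertex 5.0 4.0 4.5
   vertex 3.0 5.5 1.5
   vertex 1.0 4.5 4.0
  endloop
 endfacet
 facet normal -0.054 0.457 0.888
  outer loop
   vertex 5.0 4.0 4.5
   vertex 1.0 4.5 4.0
   vertex 4.5 2.0 5.5
  endloop
 endfacet
 facet normal 0.831 0.448 -0.330
  outer loop
   vertex 5.0 4.0 4.5
   vertex 5.5 0.5 1.0
   vertex 3.0 5.5 1.5
  endloop
 endfacet
 facet normal 0.961 -0.114 0.252
  outer loop
   vertex 5.0 4.0 4.5
   vertex 4.5 2.0 5.5
   vertex 5.5 0.5 1.0
  endloop
 endfacet
 facet normal -0.508 -0.209 0.836
  outer loop
   vertex 1.0 0.5 3.0
   vertex 4.5 2.0 5.5
   vertex 1.0 4.5 4.0
  endloop
 endfacet
 facet normal -0.956 0.071 -0.283
  outer loop
   vertex 1.0 0.5 3.0
   vertex 1.0 4.5 4.0
   vertex 2.0 2.0 0.0
  endloop
 endfacet
 facet normal 0.152 -0.927 0.343
  outer loop
   vertex 1.0 0.5 3.0
   vertex 5.5 0.5 1.0
   vertex 4.5 2.0 5.5
  endloop
 endfacet
 facet normal -0.219 -0.841 -0.494
  outer loop
   vertex 1.0 0.5 3.0
   vertex 2.0 2.0 0.0
   vertex 5.5 0.5 1.0
  endloop
 endfacet
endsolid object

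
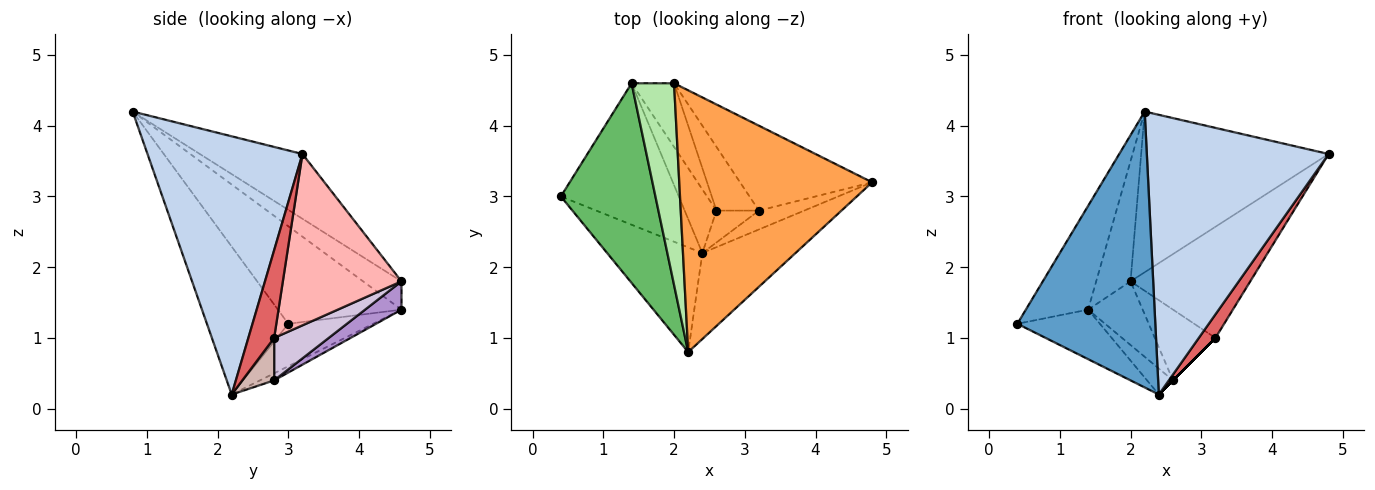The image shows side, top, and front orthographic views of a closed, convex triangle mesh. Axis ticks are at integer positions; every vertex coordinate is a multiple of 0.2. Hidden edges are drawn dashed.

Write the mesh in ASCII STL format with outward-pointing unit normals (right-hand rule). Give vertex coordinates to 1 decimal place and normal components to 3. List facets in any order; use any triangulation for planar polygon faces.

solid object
 facet normal -0.483 -0.819 -0.311
  outer loop
   vertex 2.4 2.2 0.2
   vertex 2.2 0.8 4.2
   vertex 0.4 3.0 1.2
  endloop
 endfacet
 facet normal 0.632 -0.741 -0.228
  outer loop
   vertex 2.4 2.2 0.2
   vertex 4.8 3.2 3.6
   vertex 2.2 0.8 4.2
  endloop
 endfacet
 facet normal -0.275 0.503 0.819
  outer loop
   vertex 2.0 4.6 1.8
   vertex 2.2 0.8 4.2
   vertex 4.8 3.2 3.6
  endloop
 endfacet
 facet normal -0.322 0.313 -0.894
  outer loop
   vertex 1.4 4.6 1.4
   vertex 2.4 2.2 0.2
   vertex 0.4 3.0 1.2
  endloop
 endfacet
 facet normal -0.675 0.340 0.655
  outer loop
   vertex 1.4 4.6 1.4
   vertex 0.4 3.0 1.2
   vertex 2.2 0.8 4.2
  endloop
 endfacet
 facet normal -0.497 0.445 0.745
  outer loop
   vertex 1.4 4.6 1.4
   vertex 2.2 0.8 4.2
   vertex 2.0 4.6 1.8
  endloop
 endfacet
 facet normal 0.771 -0.497 -0.398
  outer loop
   vertex 3.2 2.8 1.0
   vertex 4.8 3.2 3.6
   vertex 2.4 2.2 0.2
  endloop
 endfacet
 facet normal 0.619 0.624 -0.477
  outer loop
   vertex 3.2 2.8 1.0
   vertex 2.0 4.6 1.8
   vertex 4.8 3.2 3.6
  endloop
 endfacet
 facet normal 0.426 0.640 -0.640
  outer loop
   vertex 2.6 2.8 0.4
   vertex 1.4 4.6 1.4
   vertex 2.0 4.6 1.8
  endloop
 endfacet
 facet normal 0.556 0.618 -0.556
  outer loop
   vertex 2.6 2.8 0.4
   vertex 2.0 4.6 1.8
   vertex 3.2 2.8 1.0
  endloop
 endfacet
 facet normal -0.202 0.370 -0.907
  outer loop
   vertex 2.6 2.8 0.4
   vertex 2.4 2.2 0.2
   vertex 1.4 4.6 1.4
  endloop
 endfacet
 facet normal 0.707 0.000 -0.707
  outer loop
   vertex 2.6 2.8 0.4
   vertex 3.2 2.8 1.0
   vertex 2.4 2.2 0.2
  endloop
 endfacet
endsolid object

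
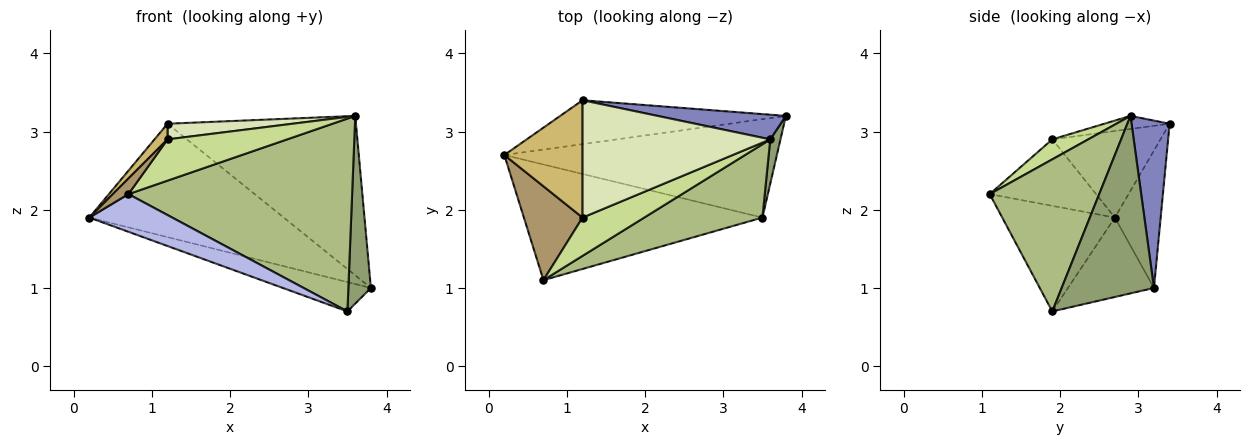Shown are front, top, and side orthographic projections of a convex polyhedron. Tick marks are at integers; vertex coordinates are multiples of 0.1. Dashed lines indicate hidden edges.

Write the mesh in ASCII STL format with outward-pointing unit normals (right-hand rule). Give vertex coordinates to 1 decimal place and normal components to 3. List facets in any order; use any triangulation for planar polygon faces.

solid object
 facet normal -0.215 0.911 -0.352
  outer loop
   vertex 1.2 3.4 3.1
   vertex 3.8 3.2 1.0
   vertex 0.2 2.7 1.9
  endloop
 endfacet
 facet normal 0.196 0.969 0.150
  outer loop
   vertex 1.2 3.4 3.1
   vertex 3.6 2.9 3.2
   vertex 3.8 3.2 1.0
  endloop
 endfacet
 facet normal -0.269 0.275 -0.923
  outer loop
   vertex 3.5 1.9 0.7
   vertex 0.2 2.7 1.9
   vertex 3.8 3.2 1.0
  endloop
 endfacet
 facet normal -0.388 -0.286 -0.876
  outer loop
   vertex 3.5 1.9 0.7
   vertex 0.7 1.1 2.2
   vertex 0.2 2.7 1.9
  endloop
 endfacet
 facet normal 0.970 -0.237 0.056
  outer loop
   vertex 3.5 1.9 0.7
   vertex 3.8 3.2 1.0
   vertex 3.6 2.9 3.2
  endloop
 endfacet
 facet normal 0.416 -0.850 0.323
  outer loop
   vertex 3.5 1.9 0.7
   vertex 3.6 2.9 3.2
   vertex 0.7 1.1 2.2
  endloop
 endfacet
 facet normal 0.215 -0.716 0.664
  outer loop
   vertex 1.2 1.9 2.9
   vertex 0.7 1.1 2.2
   vertex 3.6 2.9 3.2
  endloop
 endfacet
 facet normal -0.069 -0.132 0.989
  outer loop
   vertex 1.2 1.9 2.9
   vertex 3.6 2.9 3.2
   vertex 1.2 3.4 3.1
  endloop
 endfacet
 facet normal -0.745 -0.110 0.658
  outer loop
   vertex 1.2 1.9 2.9
   vertex 0.2 2.7 1.9
   vertex 0.7 1.1 2.2
  endloop
 endfacet
 facet normal -0.739 -0.089 0.668
  outer loop
   vertex 1.2 1.9 2.9
   vertex 1.2 3.4 3.1
   vertex 0.2 2.7 1.9
  endloop
 endfacet
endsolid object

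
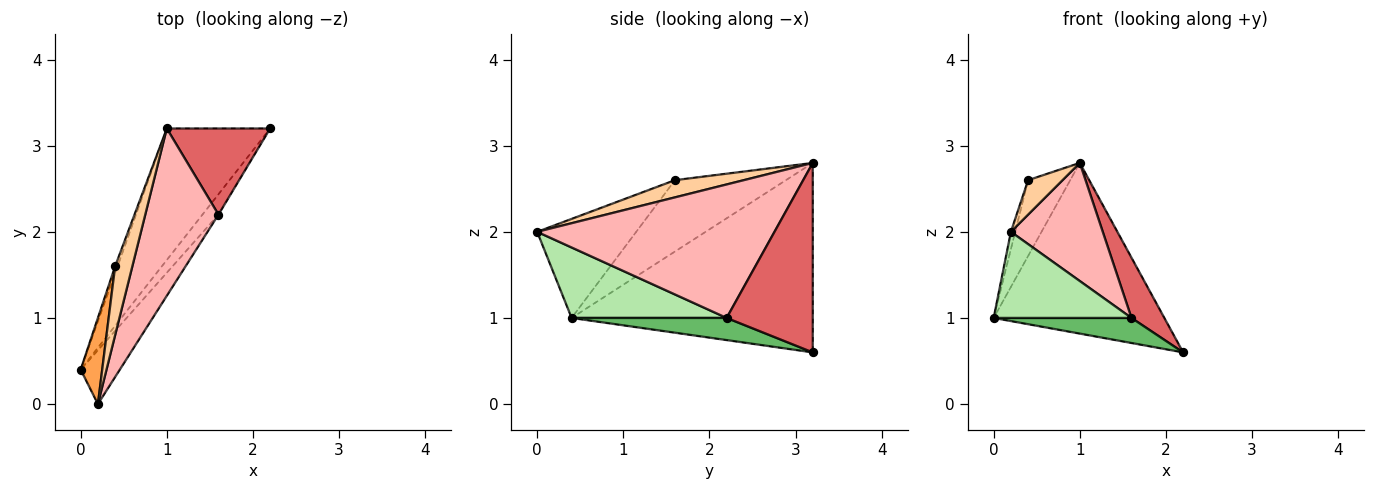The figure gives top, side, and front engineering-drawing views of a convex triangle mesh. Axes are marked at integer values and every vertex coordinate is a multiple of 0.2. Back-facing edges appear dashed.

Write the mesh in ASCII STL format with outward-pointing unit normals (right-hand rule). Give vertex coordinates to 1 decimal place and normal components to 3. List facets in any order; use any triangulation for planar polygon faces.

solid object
 facet normal -0.746 0.528 -0.407
  outer loop
   vertex 1.0 3.2 2.8
   vertex 2.2 3.2 0.6
   vertex 0.0 0.4 1.0
  endloop
 endfacet
 facet normal -0.935 0.354 -0.032
  outer loop
   vertex 0.4 1.6 2.6
   vertex 1.0 3.2 2.8
   vertex 0.0 0.4 1.0
  endloop
 endfacet
 facet normal -0.976 0.042 0.212
  outer loop
   vertex 0.4 1.6 2.6
   vertex 0.0 0.4 1.0
   vertex 0.2 0.0 2.0
  endloop
 endfacet
 facet normal 0.667 -0.333 0.667
  outer loop
   vertex 0.4 1.6 2.6
   vertex 0.2 0.0 2.0
   vertex 1.0 3.2 2.8
  endloop
 endfacet
 facet normal 0.658 -0.585 -0.475
  outer loop
   vertex 1.6 2.2 1.0
   vertex 0.0 0.4 1.0
   vertex 2.2 3.2 0.6
  endloop
 endfacet
 facet normal 0.690 -0.614 -0.383
  outer loop
   vertex 1.6 2.2 1.0
   vertex 0.2 0.0 2.0
   vertex 0.0 0.4 1.0
  endloop
 endfacet
 facet normal 0.832 -0.318 0.454
  outer loop
   vertex 1.6 2.2 1.0
   vertex 2.2 3.2 0.6
   vertex 1.0 3.2 2.8
  endloop
 endfacet
 facet normal 0.830 -0.321 0.455
  outer loop
   vertex 1.6 2.2 1.0
   vertex 1.0 3.2 2.8
   vertex 0.2 0.0 2.0
  endloop
 endfacet
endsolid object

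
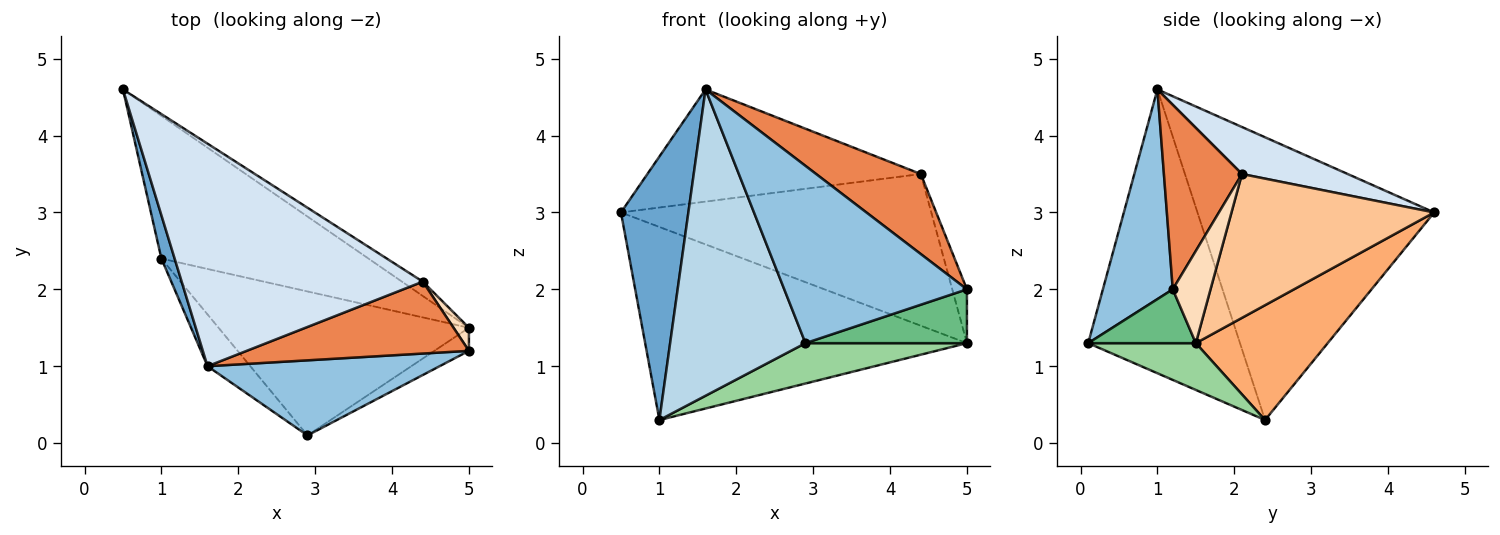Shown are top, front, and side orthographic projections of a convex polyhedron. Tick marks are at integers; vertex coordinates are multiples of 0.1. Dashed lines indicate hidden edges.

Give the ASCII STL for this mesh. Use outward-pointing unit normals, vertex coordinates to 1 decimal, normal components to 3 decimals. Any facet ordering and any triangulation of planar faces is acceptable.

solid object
 facet normal -0.961 -0.274 0.045
  outer loop
   vertex 1.0 2.4 0.3
   vertex 1.6 1.0 4.6
   vertex 0.5 4.6 3.0
  endloop
 endfacet
 facet normal 0.332 -0.868 0.368
  outer loop
   vertex 2.9 0.1 1.3
   vertex 5.0 1.2 2.0
   vertex 1.6 1.0 4.6
  endloop
 endfacet
 facet normal -0.742 -0.661 -0.112
  outer loop
   vertex 2.9 0.1 1.3
   vertex 1.6 1.0 4.6
   vertex 1.0 2.4 0.3
  endloop
 endfacet
 facet normal 0.171 0.443 0.880
  outer loop
   vertex 4.4 2.1 3.5
   vertex 0.5 4.6 3.0
   vertex 1.6 1.0 4.6
  endloop
 endfacet
 facet normal 0.485 -0.651 0.584
  outer loop
   vertex 4.4 2.1 3.5
   vertex 1.6 1.0 4.6
   vertex 5.0 1.2 2.0
  endloop
 endfacet
 facet normal 0.313 0.764 -0.564
  outer loop
   vertex 5.0 1.5 1.3
   vertex 1.0 2.4 0.3
   vertex 0.5 4.6 3.0
  endloop
 endfacet
 facet normal 0.545 0.835 -0.079
  outer loop
   vertex 5.0 1.5 1.3
   vertex 0.5 4.6 3.0
   vertex 4.4 2.1 3.5
  endloop
 endfacet
 facet normal 0.921 0.358 0.153
  outer loop
   vertex 5.0 1.5 1.3
   vertex 4.4 2.1 3.5
   vertex 5.0 1.2 2.0
  endloop
 endfacet
 facet normal 0.522 -0.784 -0.336
  outer loop
   vertex 5.0 1.5 1.3
   vertex 5.0 1.2 2.0
   vertex 2.9 0.1 1.3
  endloop
 endfacet
 facet normal 0.177 -0.266 -0.948
  outer loop
   vertex 5.0 1.5 1.3
   vertex 2.9 0.1 1.3
   vertex 1.0 2.4 0.3
  endloop
 endfacet
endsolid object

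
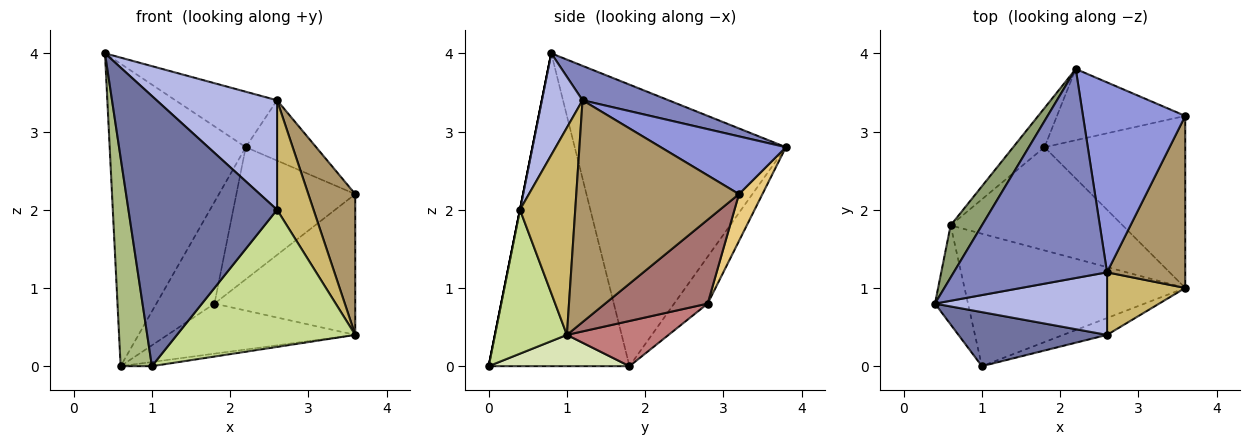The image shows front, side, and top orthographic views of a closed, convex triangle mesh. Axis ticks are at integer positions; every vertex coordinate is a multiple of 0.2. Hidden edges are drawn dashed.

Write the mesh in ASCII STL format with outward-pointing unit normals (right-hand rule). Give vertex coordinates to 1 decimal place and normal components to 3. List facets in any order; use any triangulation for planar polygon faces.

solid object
 facet normal 0.000 -0.981 0.196
  outer loop
   vertex 2.6 0.4 2.0
   vertex 0.4 0.8 4.0
   vertex 1.0 0.0 0.0
  endloop
 endfacet
 facet normal 0.212 0.251 0.945
  outer loop
   vertex 2.6 1.2 3.4
   vertex 2.2 3.8 2.8
   vertex 0.4 0.8 4.0
  endloop
 endfacet
 facet normal 0.474 0.267 0.839
  outer loop
   vertex 2.6 1.2 3.4
   vertex 3.6 3.2 2.2
   vertex 2.2 3.8 2.8
  endloop
 endfacet
 facet normal 0.281 -0.833 0.476
  outer loop
   vertex 2.6 1.2 3.4
   vertex 0.4 0.8 4.0
   vertex 2.6 0.4 2.0
  endloop
 endfacet
 facet normal -0.837 0.539 0.093
  outer loop
   vertex 0.6 1.8 0.0
   vertex 0.4 0.8 4.0
   vertex 2.2 3.8 2.8
  endloop
 endfacet
 facet normal -0.971 -0.216 -0.102
  outer loop
   vertex 0.6 1.8 0.0
   vertex 1.0 0.0 0.0
   vertex 0.4 0.8 4.0
  endloop
 endfacet
 facet normal 0.372 -0.921 -0.113
  outer loop
   vertex 3.6 1.0 0.4
   vertex 2.6 0.4 2.0
   vertex 1.0 0.0 0.0
  endloop
 endfacet
 facet normal 0.140 0.031 -0.990
  outer loop
   vertex 3.6 1.0 0.4
   vertex 1.0 0.0 0.0
   vertex 0.6 1.8 0.0
  endloop
 endfacet
 facet normal 0.910 -0.263 0.321
  outer loop
   vertex 3.6 1.0 0.4
   vertex 3.6 3.2 2.2
   vertex 2.6 1.2 3.4
  endloop
 endfacet
 facet normal 0.796 -0.526 0.300
  outer loop
   vertex 3.6 1.0 0.4
   vertex 2.6 1.2 3.4
   vertex 2.6 0.4 2.0
  endloop
 endfacet
 facet normal 0.171 0.867 -0.468
  outer loop
   vertex 1.8 2.8 0.8
   vertex 2.2 3.8 2.8
   vertex 3.6 3.2 2.2
  endloop
 endfacet
 facet normal -0.474 0.822 -0.316
  outer loop
   vertex 1.8 2.8 0.8
   vertex 0.6 1.8 0.0
   vertex 2.2 3.8 2.8
  endloop
 endfacet
 facet normal 0.419 0.575 -0.703
  outer loop
   vertex 1.8 2.8 0.8
   vertex 3.6 3.2 2.2
   vertex 3.6 1.0 0.4
  endloop
 endfacet
 facet normal 0.230 0.425 -0.876
  outer loop
   vertex 1.8 2.8 0.8
   vertex 3.6 1.0 0.4
   vertex 0.6 1.8 0.0
  endloop
 endfacet
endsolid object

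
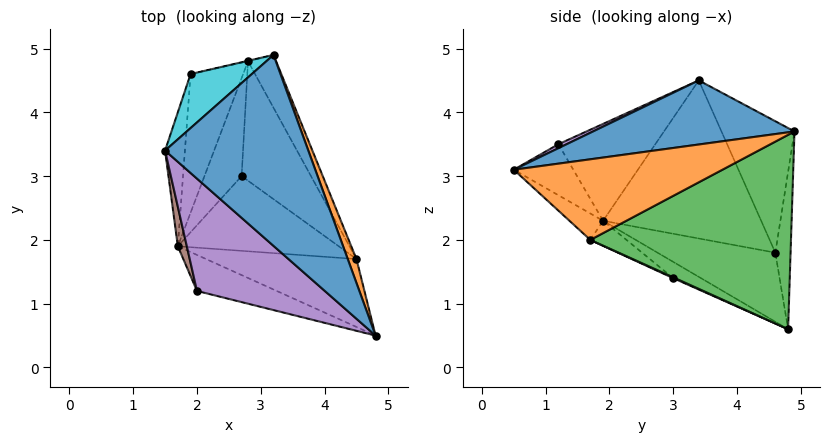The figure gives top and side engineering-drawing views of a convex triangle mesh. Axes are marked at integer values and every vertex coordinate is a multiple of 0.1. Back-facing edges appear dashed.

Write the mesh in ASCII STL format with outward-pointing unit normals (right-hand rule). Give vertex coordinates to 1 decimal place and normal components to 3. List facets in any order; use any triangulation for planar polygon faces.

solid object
 facet normal 0.408 0.024 0.913
  outer loop
   vertex 3.2 4.9 3.7
   vertex 1.5 3.4 4.5
   vertex 4.8 0.5 3.1
  endloop
 endfacet
 facet normal 0.939 0.328 0.101
  outer loop
   vertex 4.5 1.7 2.0
   vertex 3.2 4.9 3.7
   vertex 4.8 0.5 3.1
  endloop
 endfacet
 facet normal 0.893 0.431 -0.129
  outer loop
   vertex 4.5 1.7 2.0
   vertex 2.8 4.8 0.6
   vertex 3.2 4.9 3.7
  endloop
 endfacet
 facet normal -0.126 -0.687 -0.715
  outer loop
   vertex 4.5 1.7 2.0
   vertex 4.8 0.5 3.1
   vertex 1.7 1.9 2.3
  endloop
 endfacet
 facet normal 0.028 -0.408 0.912
  outer loop
   vertex 2.0 1.2 3.5
   vertex 4.8 0.5 3.1
   vertex 1.5 3.4 4.5
  endloop
 endfacet
 facet normal -0.962 -0.259 0.089
  outer loop
   vertex 2.0 1.2 3.5
   vertex 1.5 3.4 4.5
   vertex 1.7 1.9 2.3
  endloop
 endfacet
 facet normal -0.276 -0.859 -0.432
  outer loop
   vertex 2.0 1.2 3.5
   vertex 1.7 1.9 2.3
   vertex 4.8 0.5 3.1
  endloop
 endfacet
 facet normal -0.991 0.050 -0.124
  outer loop
   vertex 1.9 4.6 1.8
   vertex 1.7 1.9 2.3
   vertex 1.5 3.4 4.5
  endloop
 endfacet
 facet normal -0.795 -0.053 -0.605
  outer loop
   vertex 1.9 4.6 1.8
   vertex 2.8 4.8 0.6
   vertex 1.7 1.9 2.3
  endloop
 endfacet
 facet normal -0.566 0.781 0.264
  outer loop
   vertex 1.9 4.6 1.8
   vertex 1.5 3.4 4.5
   vertex 3.2 4.9 3.7
  endloop
 endfacet
 facet normal -0.221 0.975 -0.003
  outer loop
   vertex 1.9 4.6 1.8
   vertex 3.2 4.9 3.7
   vertex 2.8 4.8 0.6
  endloop
 endfacet
 facet normal -0.374 -0.359 -0.855
  outer loop
   vertex 2.7 3.0 1.4
   vertex 1.7 1.9 2.3
   vertex 2.8 4.8 0.6
  endloop
 endfacet
 facet normal 0.011 -0.407 -0.914
  outer loop
   vertex 2.7 3.0 1.4
   vertex 2.8 4.8 0.6
   vertex 4.5 1.7 2.0
  endloop
 endfacet
 facet normal -0.128 -0.556 -0.821
  outer loop
   vertex 2.7 3.0 1.4
   vertex 4.5 1.7 2.0
   vertex 1.7 1.9 2.3
  endloop
 endfacet
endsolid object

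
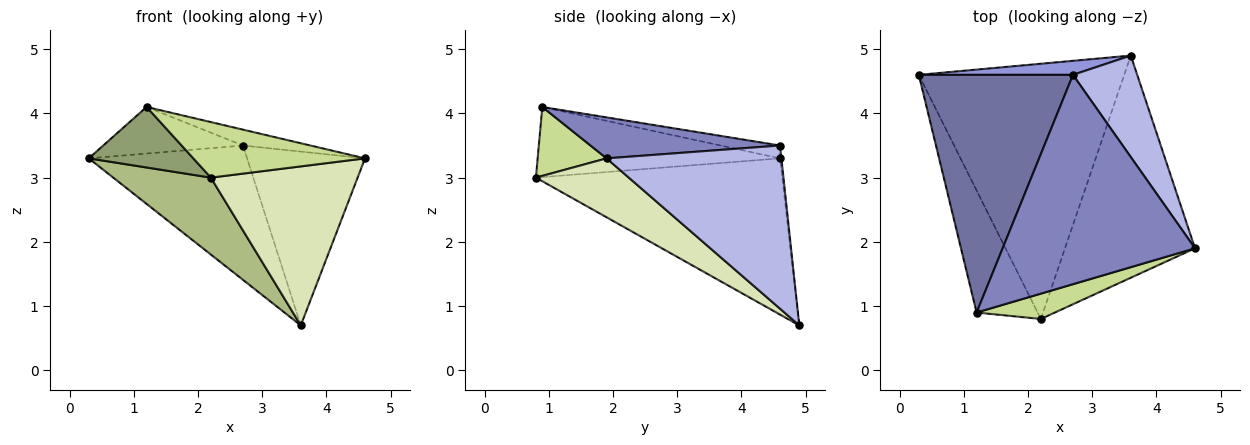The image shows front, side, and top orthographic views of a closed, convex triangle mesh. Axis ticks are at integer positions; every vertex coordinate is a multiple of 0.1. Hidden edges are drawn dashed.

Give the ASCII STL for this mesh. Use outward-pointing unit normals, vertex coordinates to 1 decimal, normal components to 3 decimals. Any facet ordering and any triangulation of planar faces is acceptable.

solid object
 facet normal -0.082 0.192 0.978
  outer loop
   vertex 2.7 4.6 3.5
   vertex 0.3 4.6 3.3
   vertex 1.2 0.9 4.1
  endloop
 endfacet
 facet normal 0.208 0.074 0.975
  outer loop
   vertex 2.7 4.6 3.5
   vertex 1.2 0.9 4.1
   vertex 4.6 1.9 3.3
  endloop
 endfacet
 facet normal -0.009 0.995 0.104
  outer loop
   vertex 2.7 4.6 3.5
   vertex 3.6 4.9 0.7
   vertex 0.3 4.6 3.3
  endloop
 endfacet
 facet normal 0.788 0.532 0.310
  outer loop
   vertex 2.7 4.6 3.5
   vertex 4.6 1.9 3.3
   vertex 3.6 4.9 0.7
  endloop
 endfacet
 facet normal -0.717 -0.309 -0.624
  outer loop
   vertex 2.2 0.8 3.0
   vertex 1.2 0.9 4.1
   vertex 0.3 4.6 3.3
  endloop
 endfacet
 facet normal -0.589 -0.233 -0.774
  outer loop
   vertex 2.2 0.8 3.0
   vertex 0.3 4.6 3.3
   vertex 3.6 4.9 0.7
  endloop
 endfacet
 facet normal 0.343 -0.855 0.390
  outer loop
   vertex 2.2 0.8 3.0
   vertex 4.6 1.9 3.3
   vertex 1.2 0.9 4.1
  endloop
 endfacet
 facet normal 0.346 -0.546 -0.763
  outer loop
   vertex 2.2 0.8 3.0
   vertex 3.6 4.9 0.7
   vertex 4.6 1.9 3.3
  endloop
 endfacet
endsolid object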